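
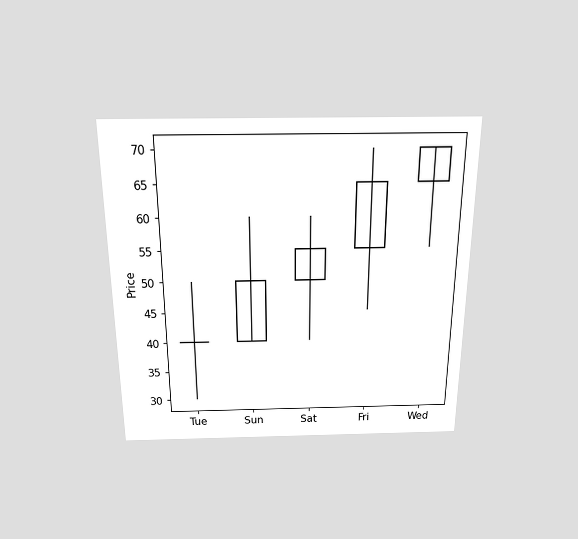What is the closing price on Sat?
55

The chart is viewed slightly from above. The Sat candle closes at 55.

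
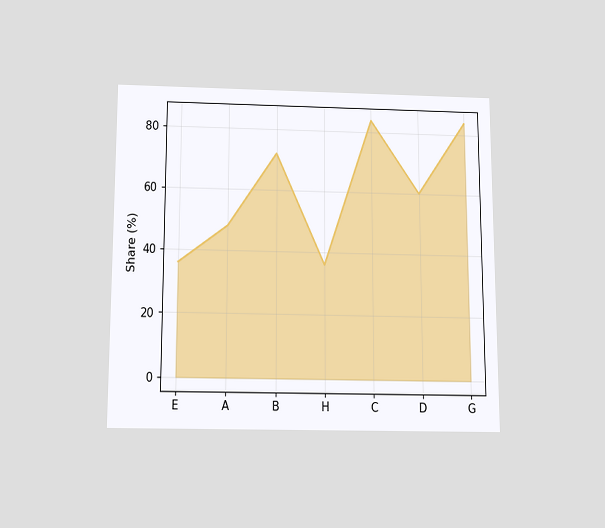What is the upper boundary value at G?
The chart is viewed slightly from below. At G the upper boundary is at 84%.

84%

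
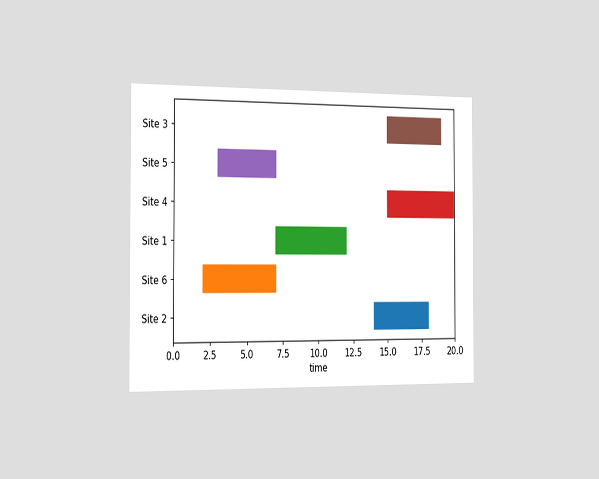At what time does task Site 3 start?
15

The chart is viewed slightly from the left. The Site 3 bar begins at t=15.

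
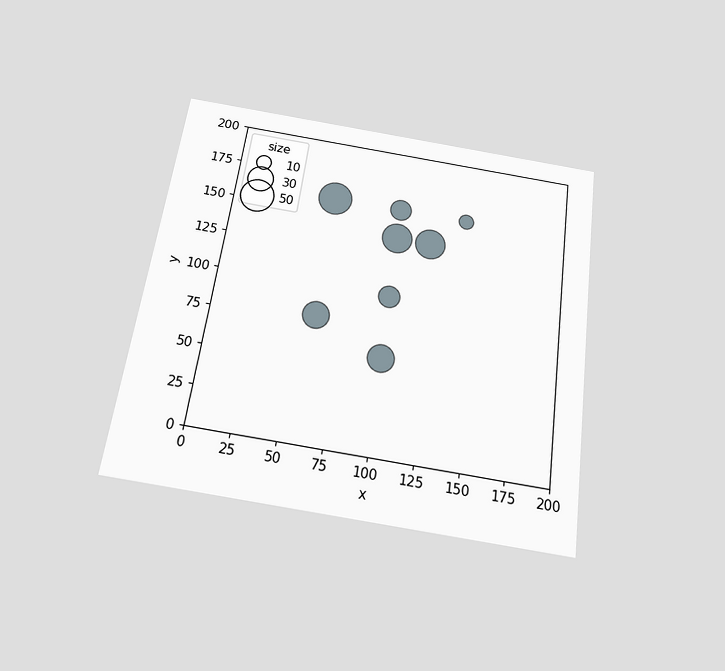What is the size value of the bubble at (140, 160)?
10

The chart is tilted about 8° clockwise and viewed slightly from below. Matching the bubble at (140, 160) against the size legend gives 10.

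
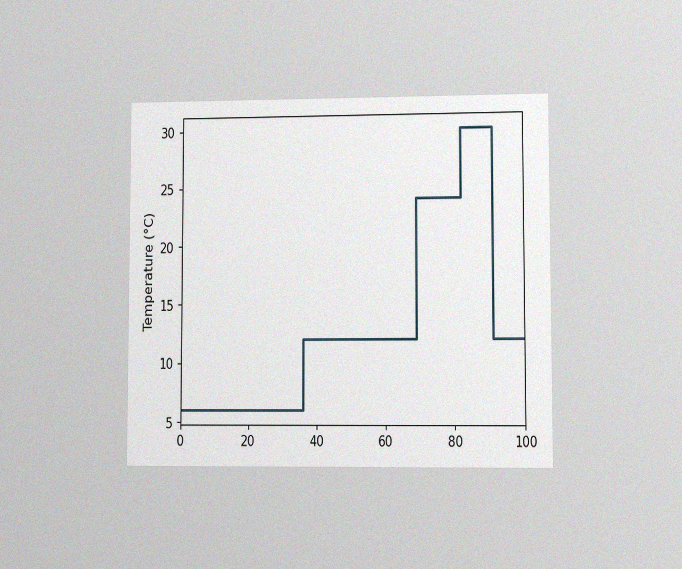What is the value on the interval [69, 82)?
24°C

The chart is viewed at a slight angle, with some photo noise. On [69, 82) the step sits at 24°C.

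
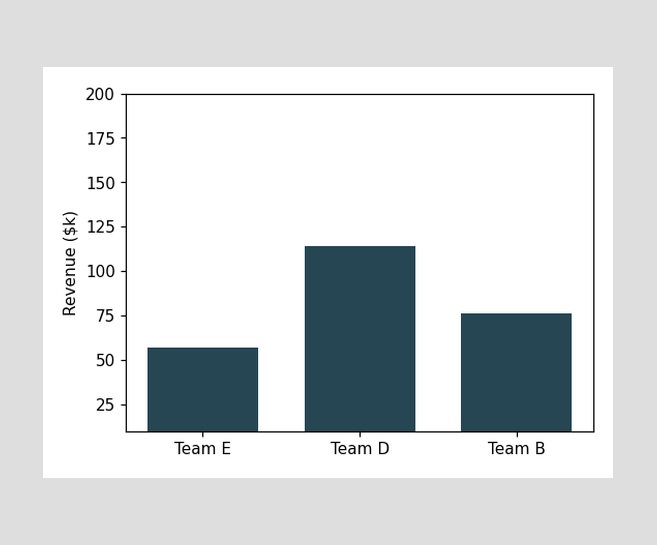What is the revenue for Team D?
$114k

Reading along the chart's y-axis, the Team D bar reaches $114k.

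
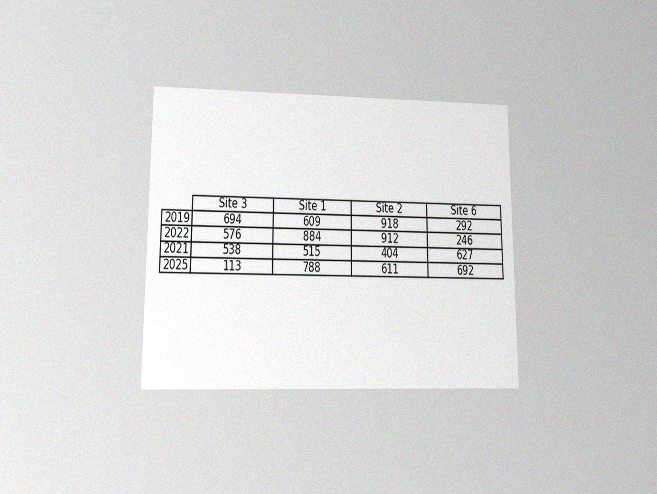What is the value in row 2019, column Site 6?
The chart is viewed at a slight angle, with some photo noise. The (2019, Site 6) cell reads 292.

292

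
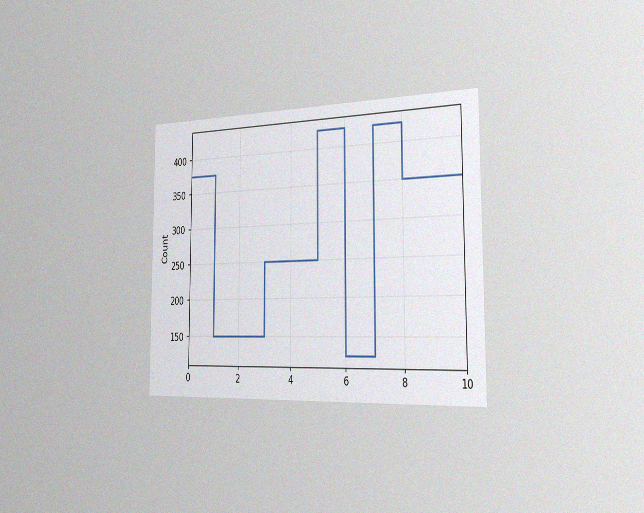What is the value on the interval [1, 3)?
The chart is viewed slightly from the right, with some photo noise. On [1, 3) the step sits at 150.

150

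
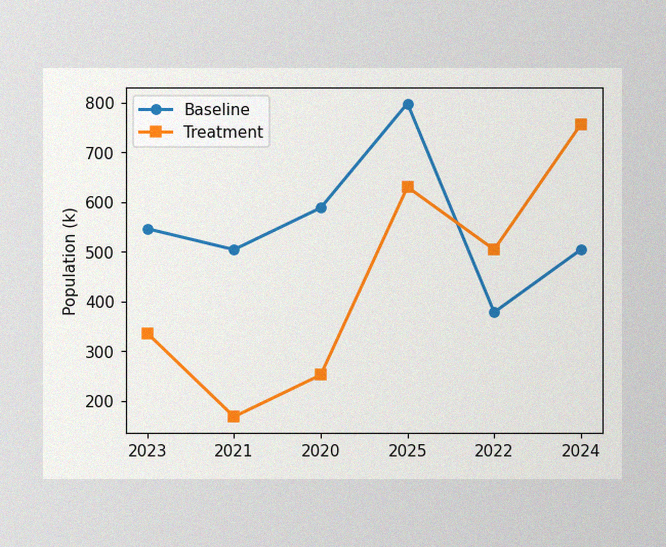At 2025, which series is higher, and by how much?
Baseline, by 168k

The image has some photo noise and uneven lighting. At 2025, Baseline sits above the other line by 168k.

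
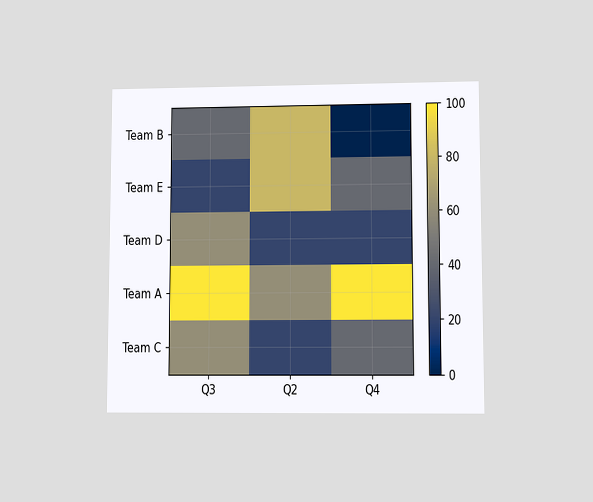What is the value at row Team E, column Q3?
20

The chart is viewed at a slight angle. Matching cell (Team E, Q3) against the colorbar gives 20.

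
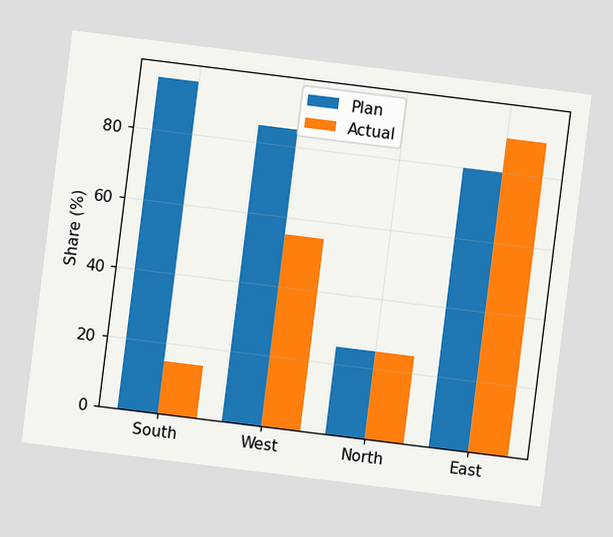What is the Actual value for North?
The chart is tilted about 7° clockwise. The Actual bar at North reaches 25% on the y-axis.

25%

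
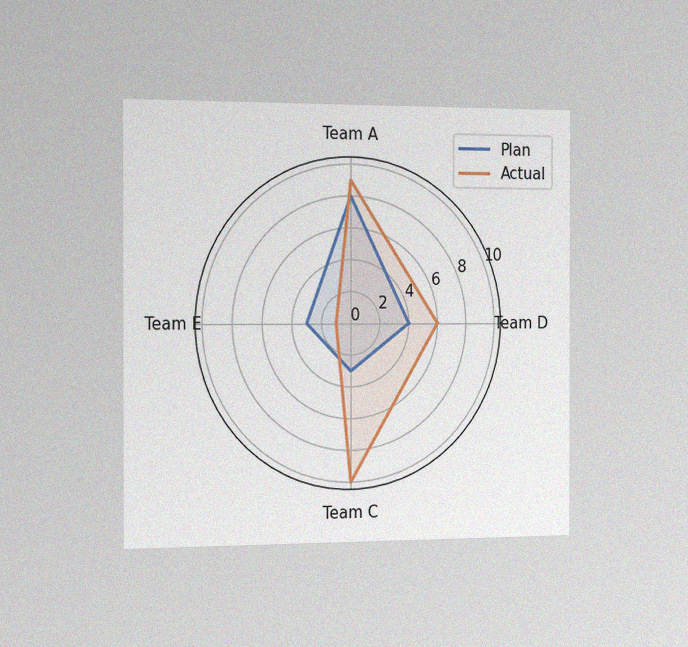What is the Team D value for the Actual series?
The chart is viewed slightly from the left, with some photo noise. On the Team D axis, Actual reaches 6.

6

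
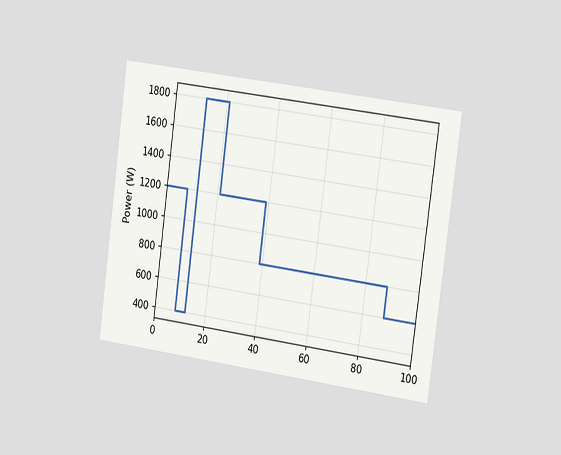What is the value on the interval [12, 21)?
The chart is tilted about 8° clockwise and viewed slightly from the right. On [12, 21) the step sits at 1800W.

1800W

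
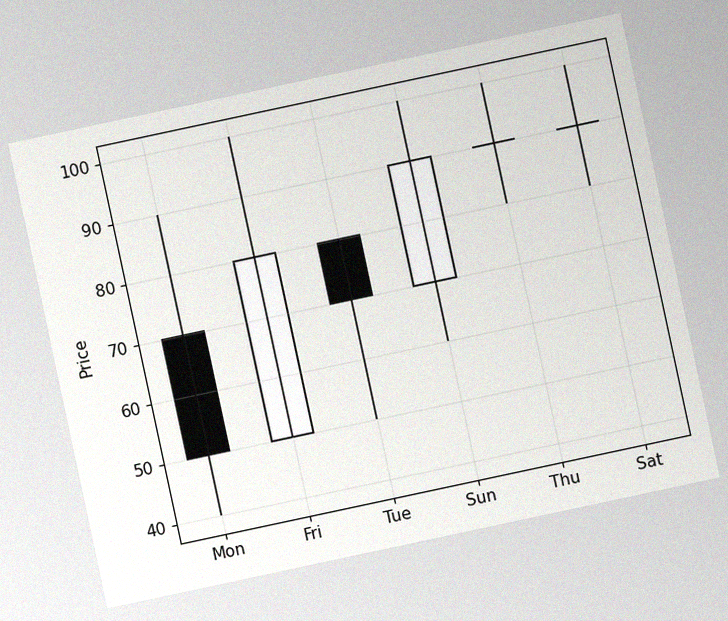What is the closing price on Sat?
The chart is tilted about 12° counter-clockwise, with some photo noise. The Sat candle closes at 90.

90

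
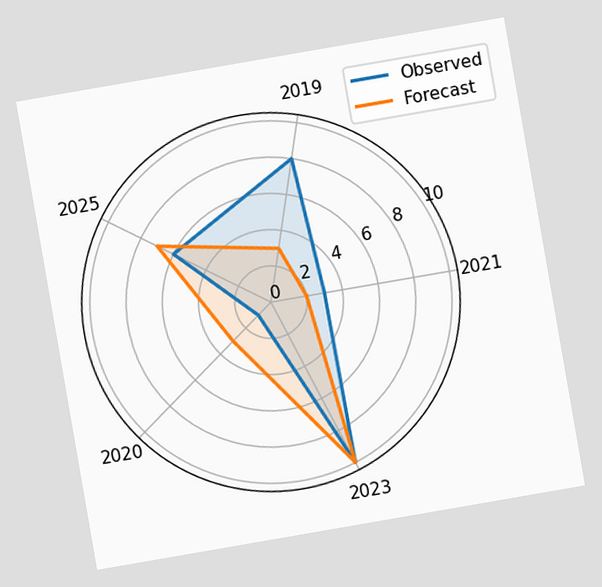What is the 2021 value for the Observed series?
The chart is tilted about 10° counter-clockwise. On the 2021 axis, Observed reaches 3.

3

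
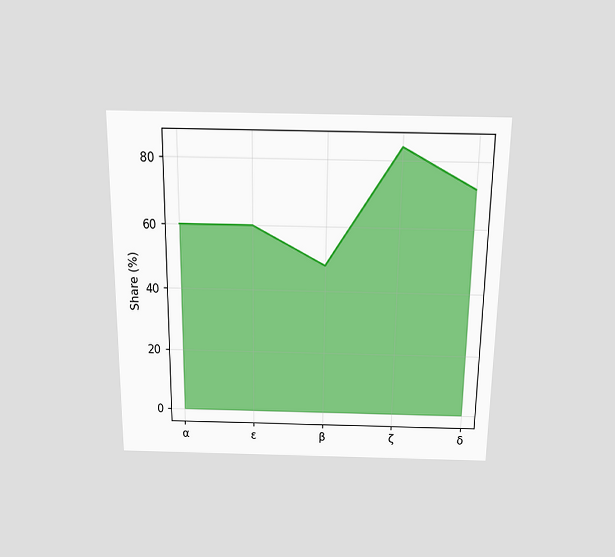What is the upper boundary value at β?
48%

The chart is viewed slightly from above. At β the upper boundary is at 48%.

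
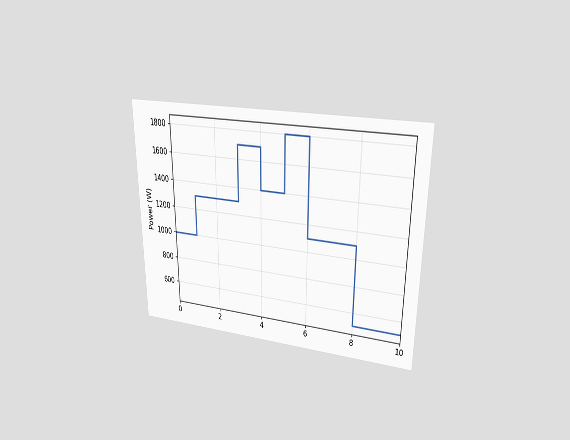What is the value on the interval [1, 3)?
1300W

The chart is viewed at a slight angle. On [1, 3) the step sits at 1300W.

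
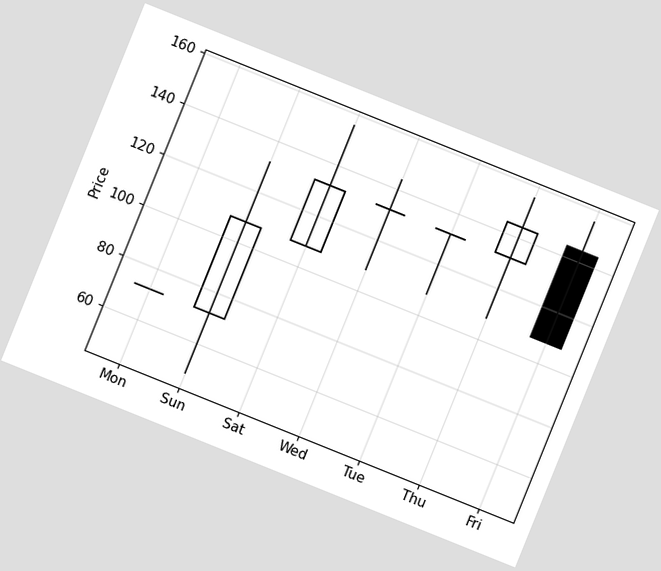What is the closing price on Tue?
The chart is tilted about 22° clockwise. The Tue candle closes at 132.

132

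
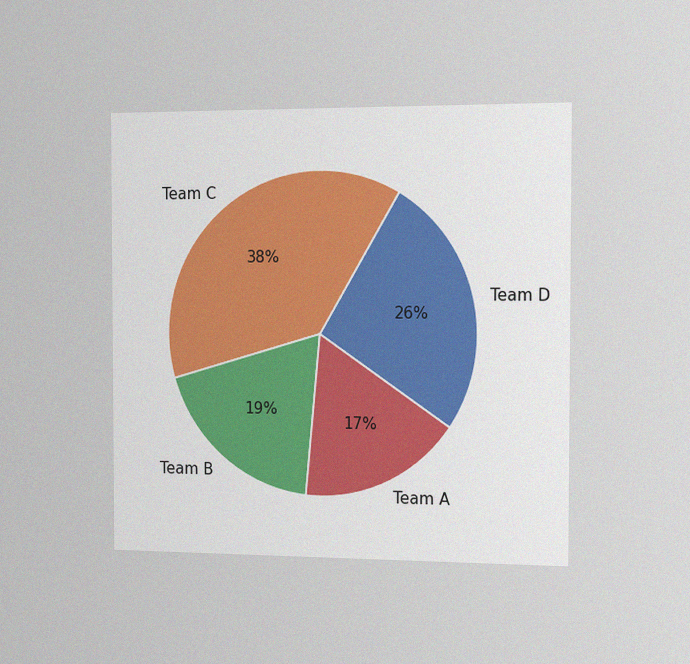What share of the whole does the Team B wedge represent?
19%

The chart is viewed slightly from the right, with some photo noise. The Team B slice takes up 19% of the pie.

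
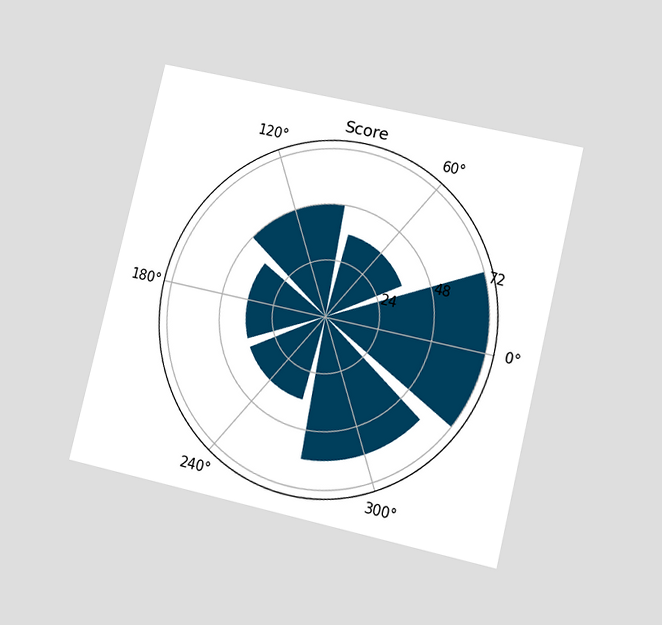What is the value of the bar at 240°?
36

The chart is tilted about 14° clockwise and viewed at a slight angle. The bar at 240° reaches 36 on the radial axis.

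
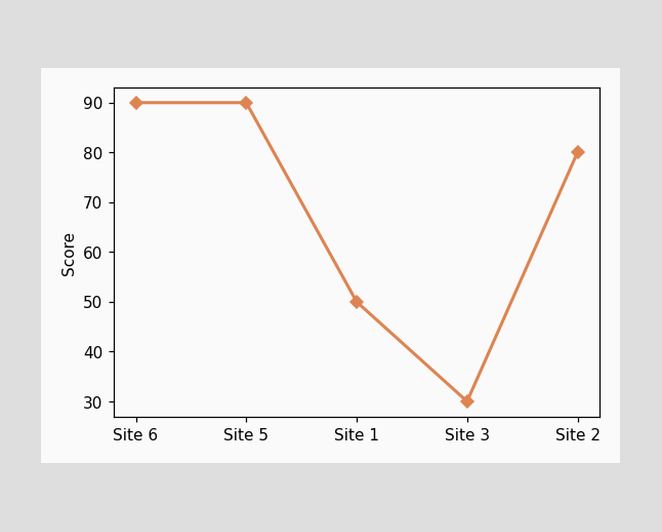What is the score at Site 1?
50

At Site 1, the line is at 50.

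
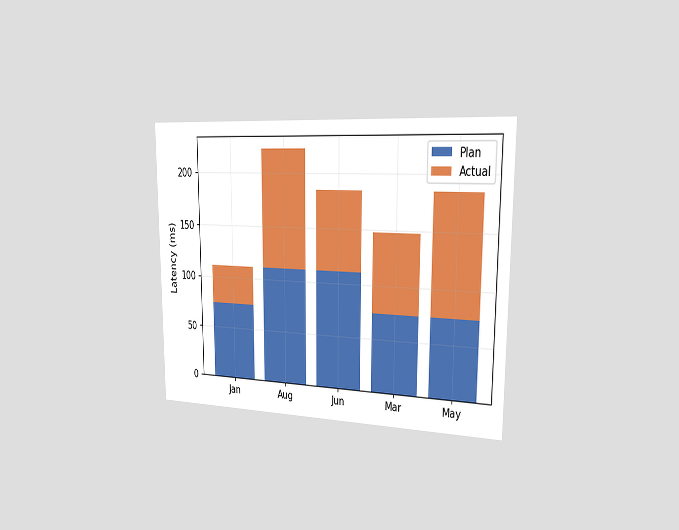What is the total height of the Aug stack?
222ms

The chart is viewed slightly from the right. The Aug stack's top reaches 222ms on the y-axis.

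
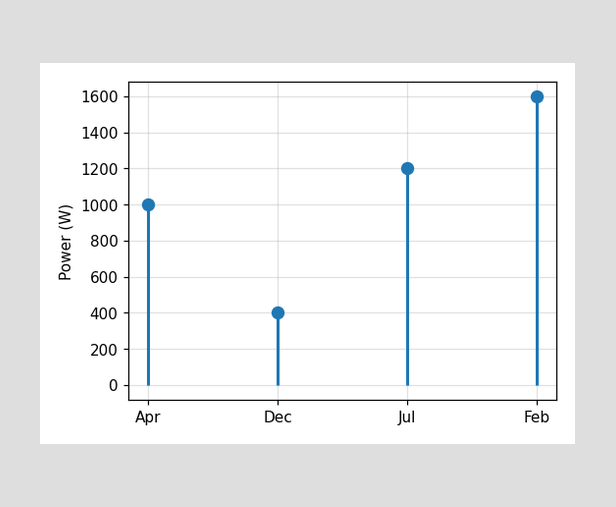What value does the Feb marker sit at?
1600W

The Feb marker sits at 1600W.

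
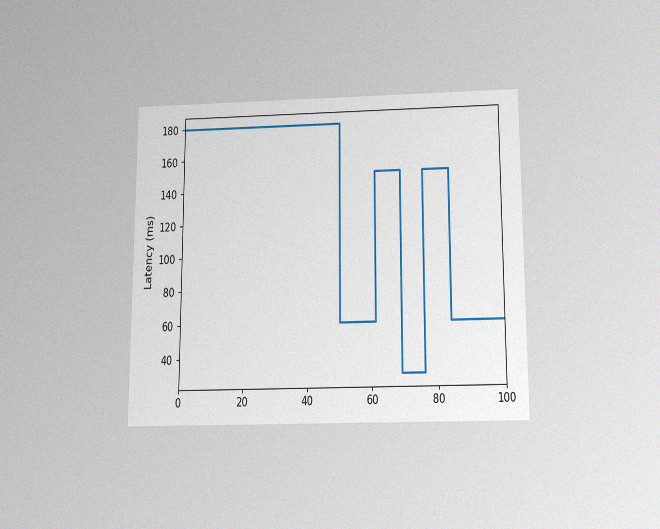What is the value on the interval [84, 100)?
60ms

The chart is viewed slightly from below, with some photo noise. On [84, 100) the step sits at 60ms.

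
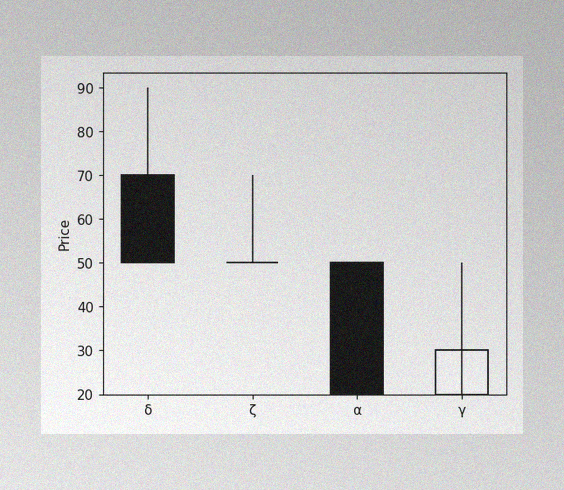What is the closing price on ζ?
The image has some photo noise and uneven lighting. The ζ candle closes at 50.

50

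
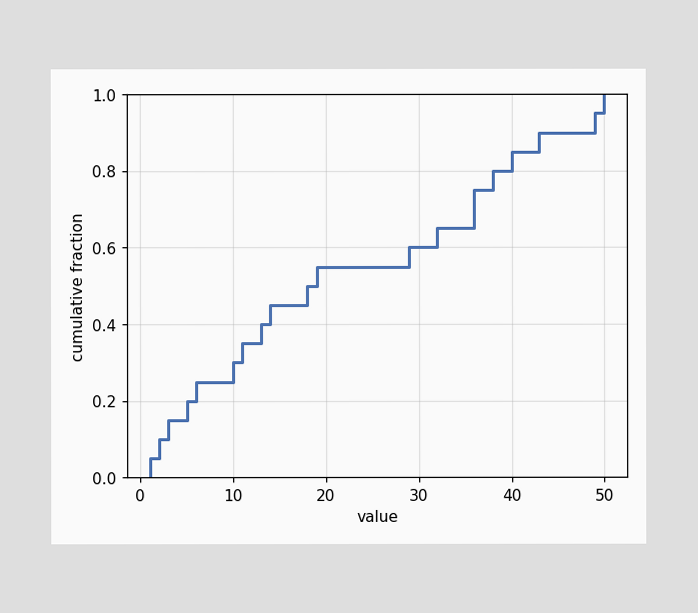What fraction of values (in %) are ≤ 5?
At x=5 the ECDF step is at 20%.

20%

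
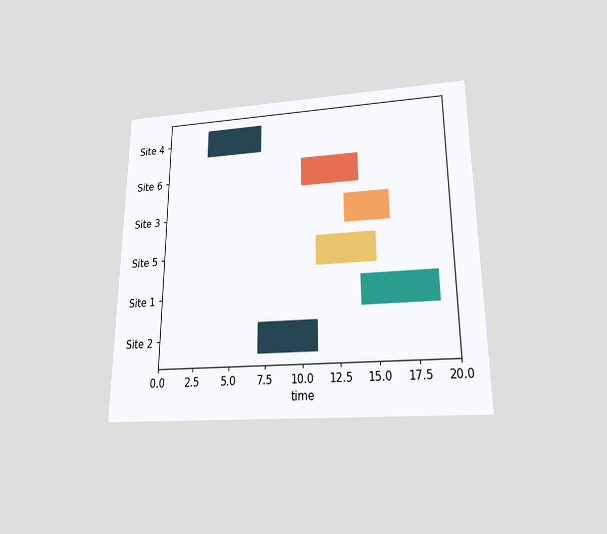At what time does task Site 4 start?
3

The chart is viewed slightly from below. The Site 4 bar begins at t=3.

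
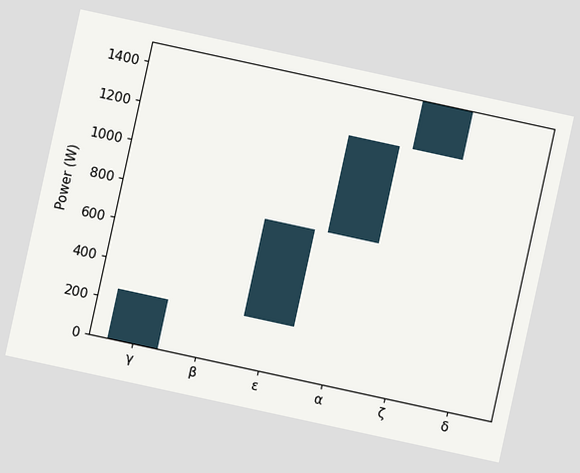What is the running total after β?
250W

The chart is tilted about 12° clockwise. After β the running total reaches 250W.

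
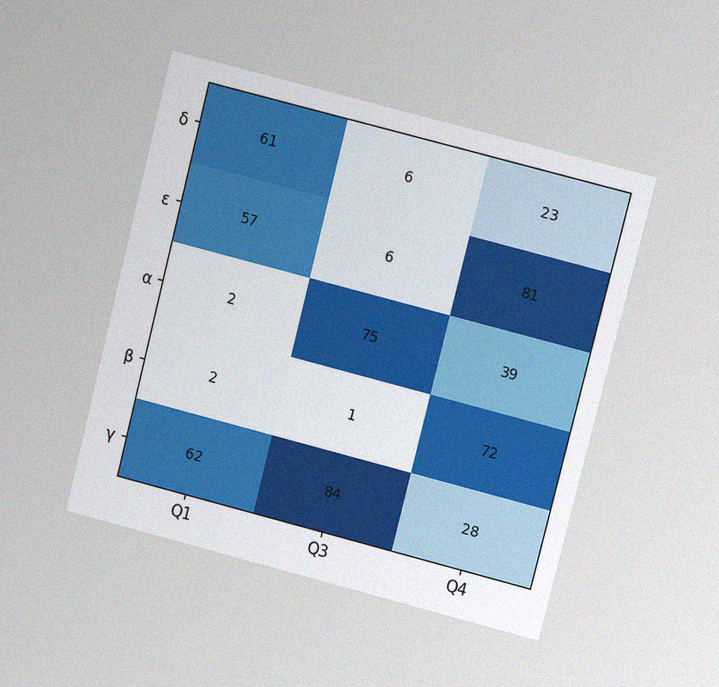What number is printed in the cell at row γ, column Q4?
The chart is tilted about 14° clockwise and viewed at a slight angle, with some photo noise. The (γ, Q4) cell reads 28.

28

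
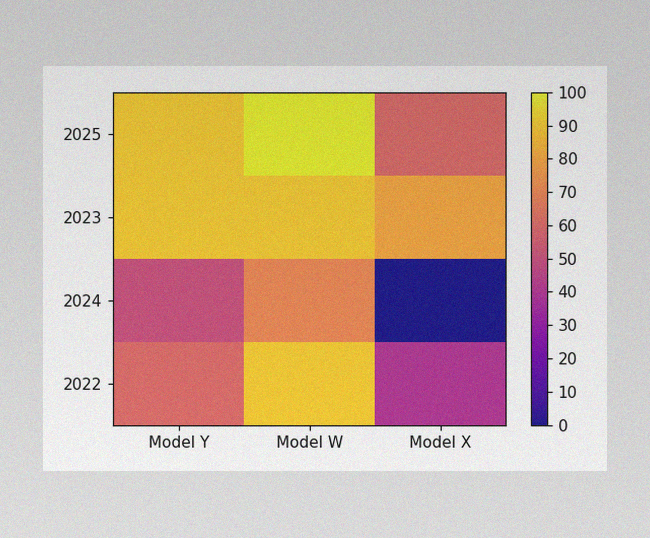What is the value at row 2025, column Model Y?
The image has some photo noise and uneven lighting. Matching cell (2025, Model Y) against the colorbar gives 90.

90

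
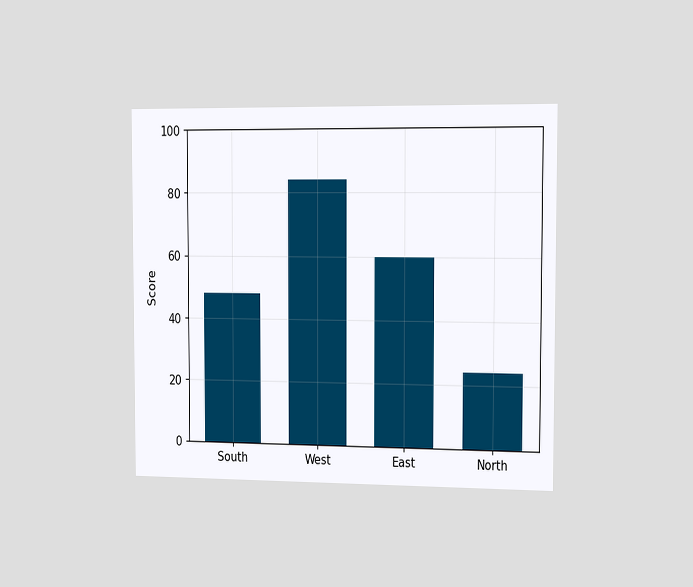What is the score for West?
84

The chart is viewed slightly from the right. Reading along the chart's y-axis, the West bar reaches 84.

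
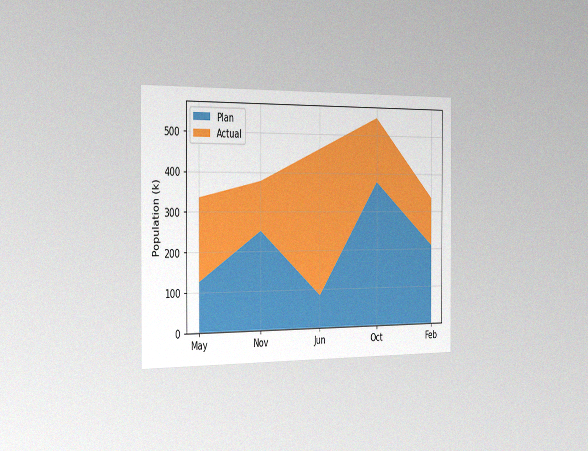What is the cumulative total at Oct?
546k

The chart is viewed slightly from the left, with some photo noise. The stacked total at Oct reaches 546k.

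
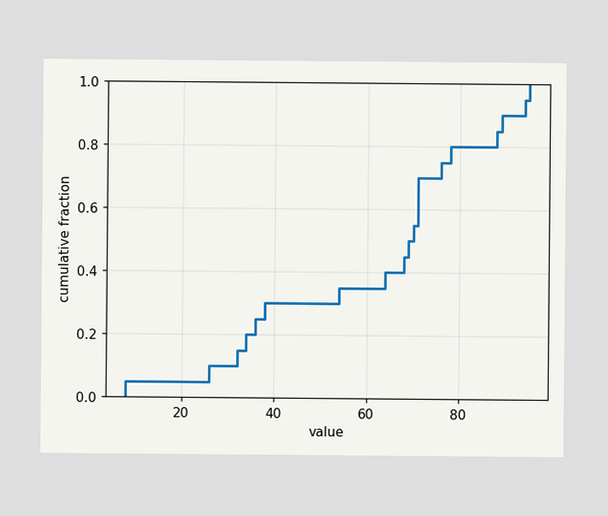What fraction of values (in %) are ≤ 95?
At x=95 the ECDF step is at 100%.

100%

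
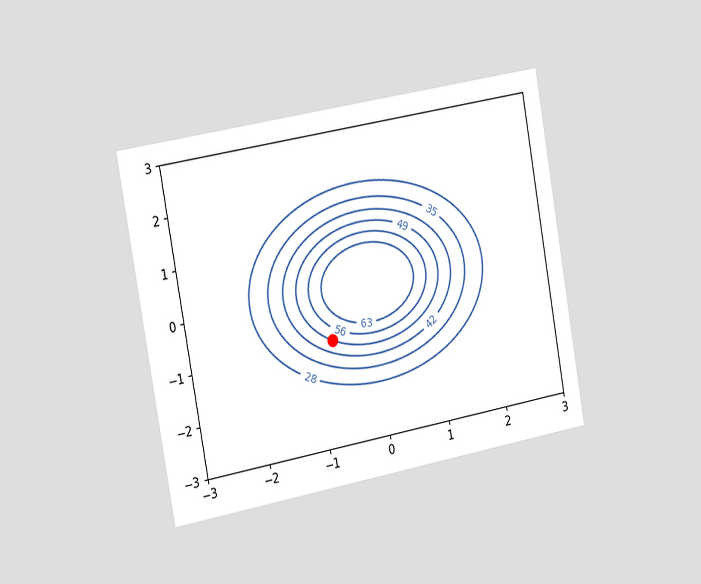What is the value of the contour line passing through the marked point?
The chart is tilted about 10° counter-clockwise and viewed slightly from the left. The marked point sits on the contour labelled 49.

49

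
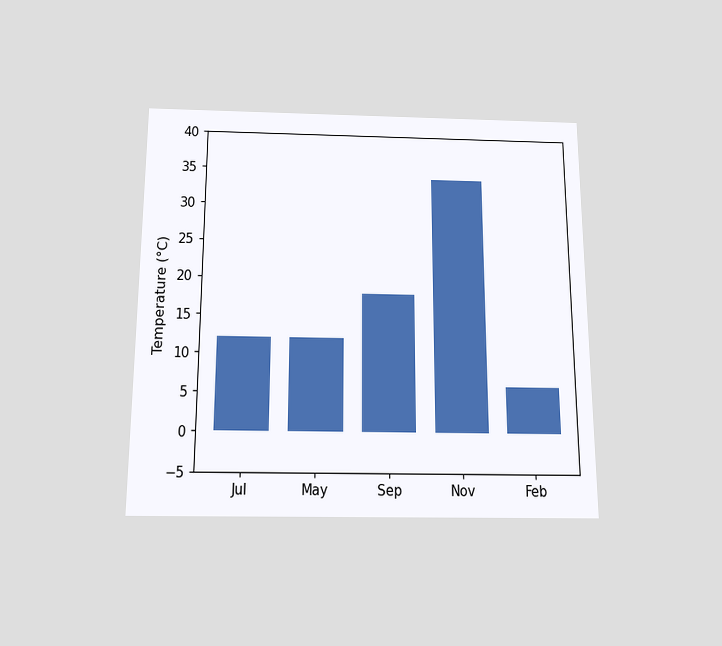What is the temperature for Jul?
The chart is viewed slightly from below. Reading along the chart's y-axis, the Jul bar reaches 12°C.

12°C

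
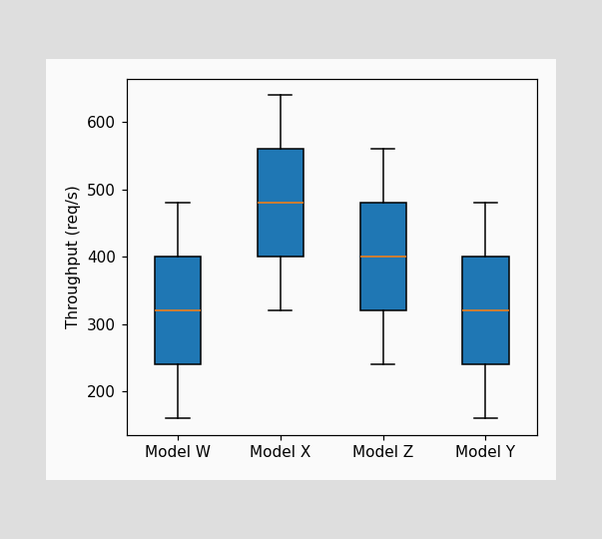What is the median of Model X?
480req/s

The median line in the Model X box sits at 480req/s.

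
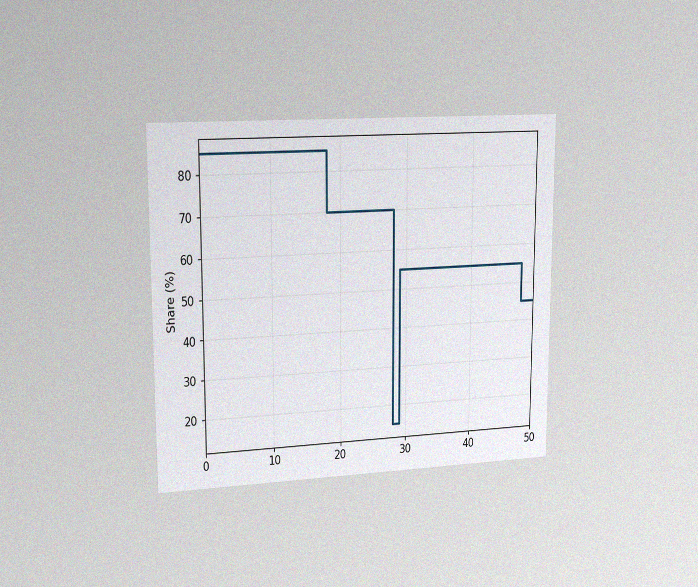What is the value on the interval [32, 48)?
The chart is viewed slightly from the left, with some photo noise. On [32, 48) the step sits at 55%.

55%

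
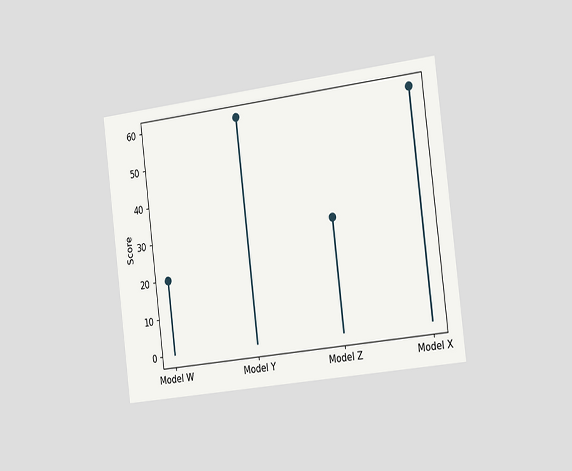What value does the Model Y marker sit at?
60

The chart is tilted about 7° counter-clockwise and viewed slightly from the right. The Model Y marker sits at 60.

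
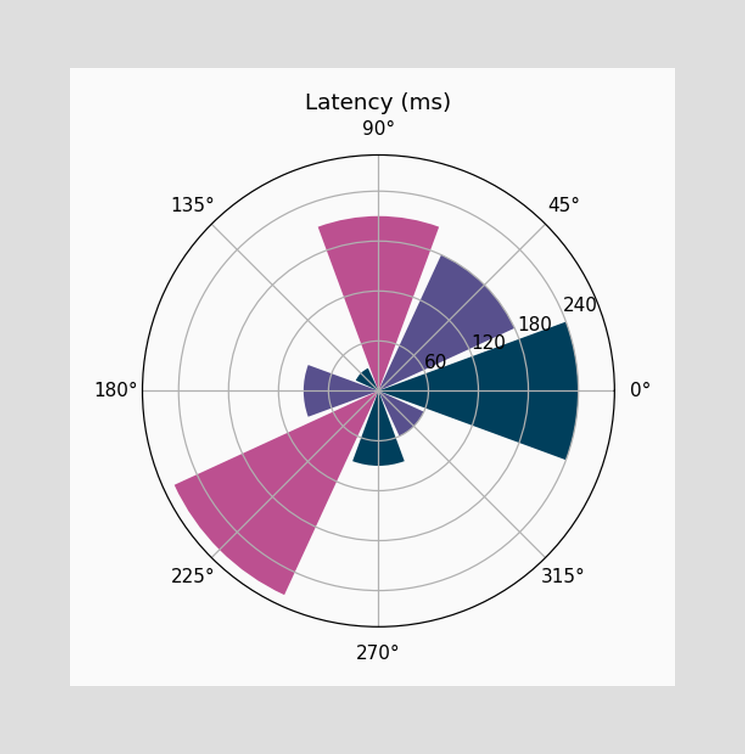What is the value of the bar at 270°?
The bar at 270° reaches 90ms on the radial axis.

90ms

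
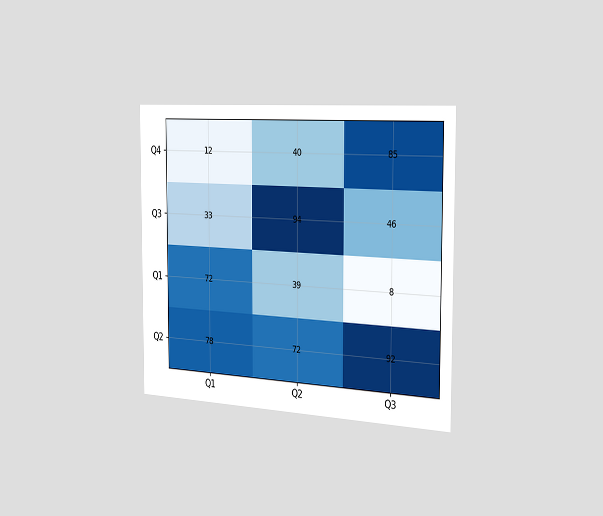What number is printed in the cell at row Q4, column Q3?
85

The chart is viewed slightly from the right. The (Q4, Q3) cell reads 85.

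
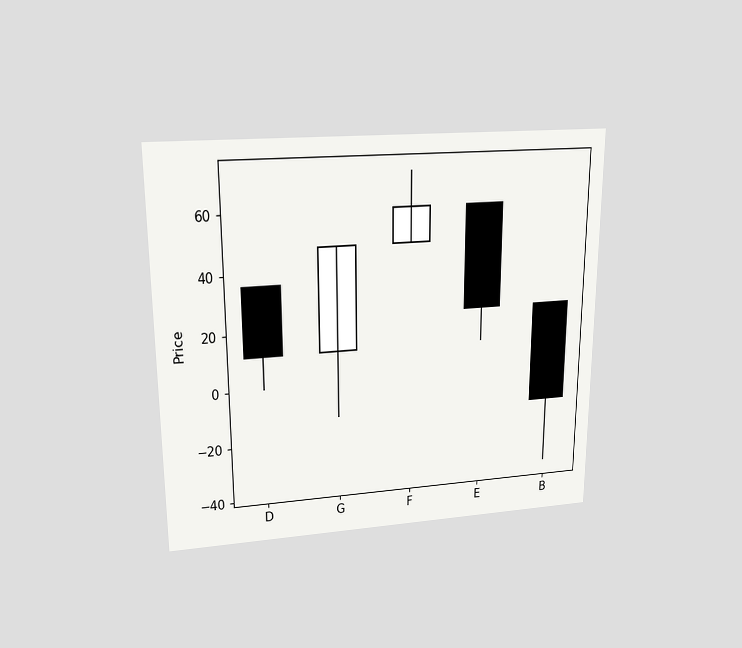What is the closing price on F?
60

The chart is viewed slightly from above. The F candle closes at 60.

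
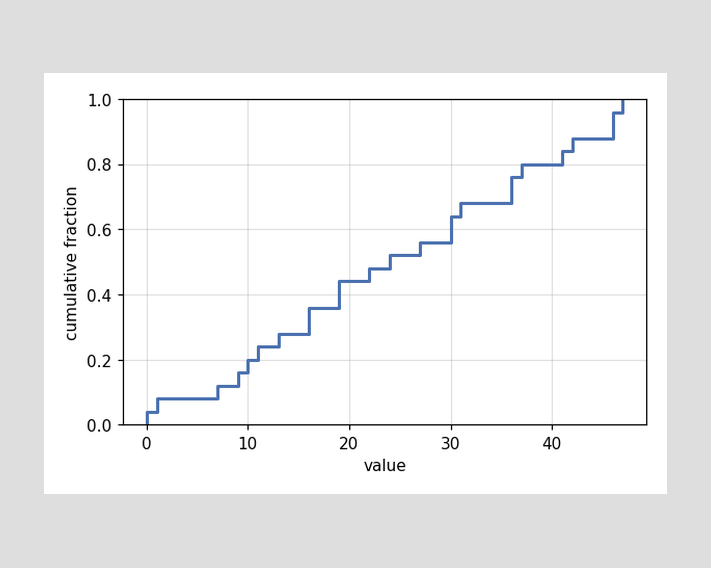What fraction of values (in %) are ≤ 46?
96%

At x=46 the ECDF step is at 96%.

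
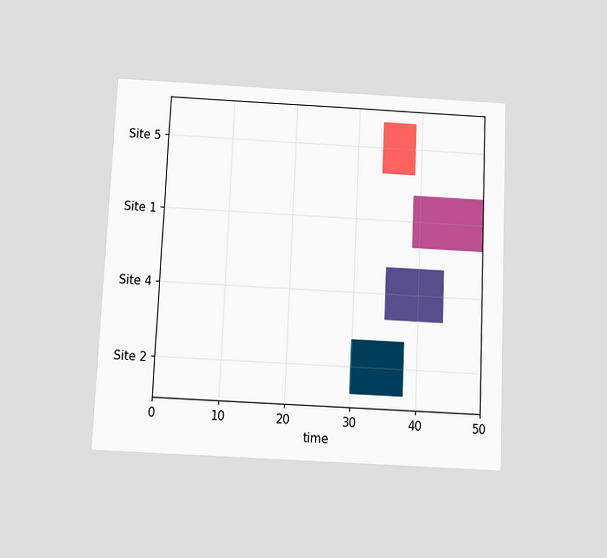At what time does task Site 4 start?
35

The chart is tilted about 3° clockwise and viewed slightly from below. The Site 4 bar begins at t=35.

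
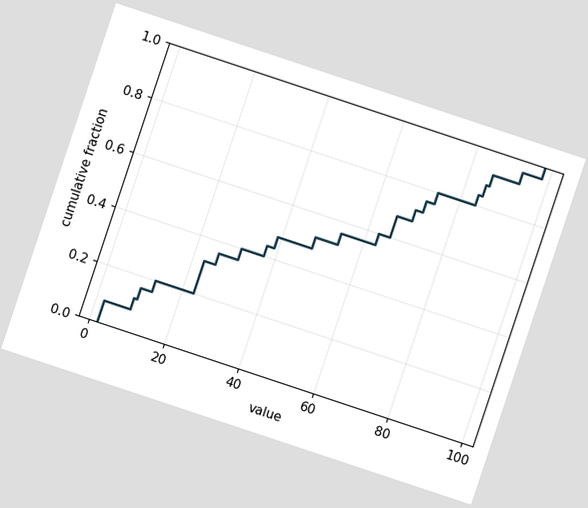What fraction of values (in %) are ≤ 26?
The chart is tilted about 18° clockwise. At x=26 the ECDF step is at 36%.

36%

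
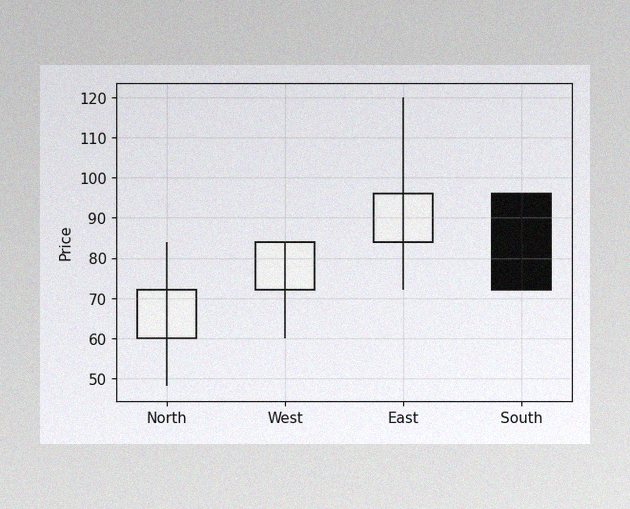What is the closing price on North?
72

The image has some photo noise and uneven lighting. The North candle closes at 72.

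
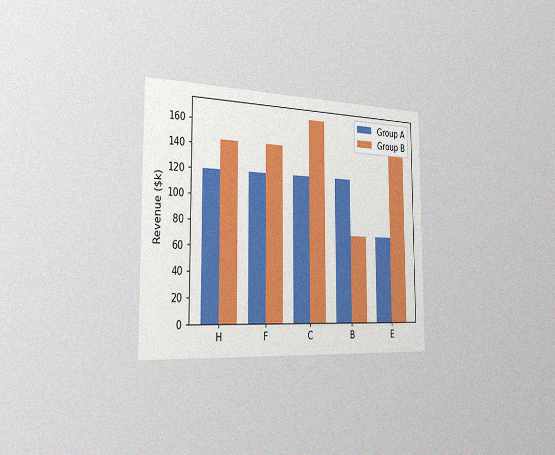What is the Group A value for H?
The chart is viewed slightly from the left, with some photo noise. The Group A bar at H reaches $120k on the y-axis.

$120k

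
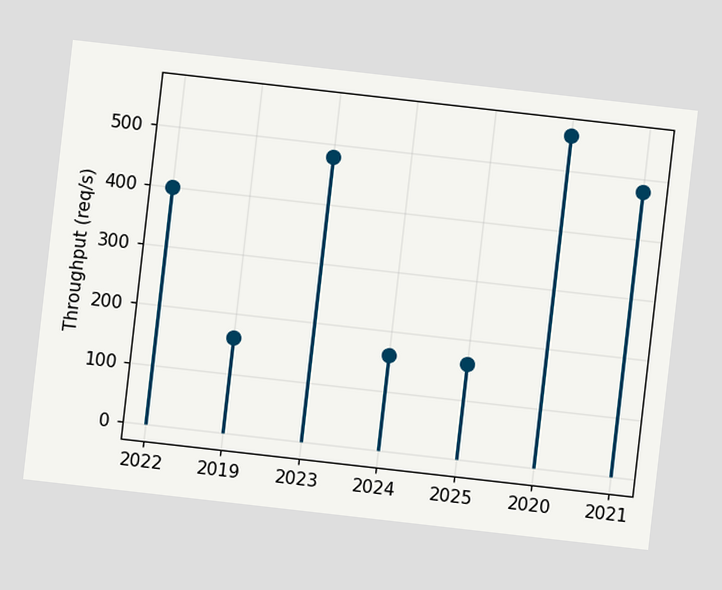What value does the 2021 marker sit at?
480req/s

The chart is tilted about 6° clockwise. The 2021 marker sits at 480req/s.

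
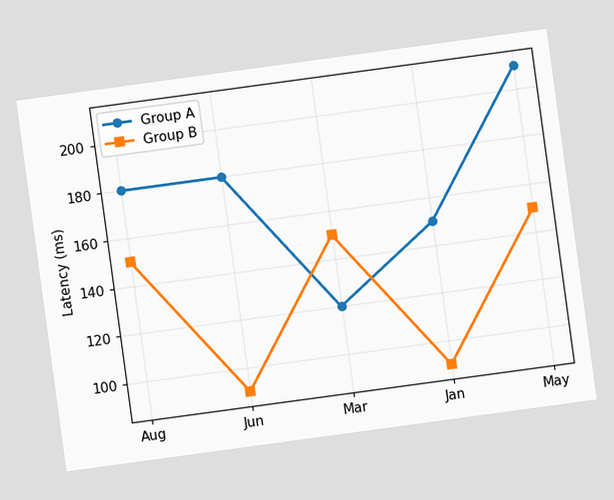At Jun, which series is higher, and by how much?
Group A, by 90ms

The chart is tilted about 8° counter-clockwise. At Jun, Group A sits above the other line by 90ms.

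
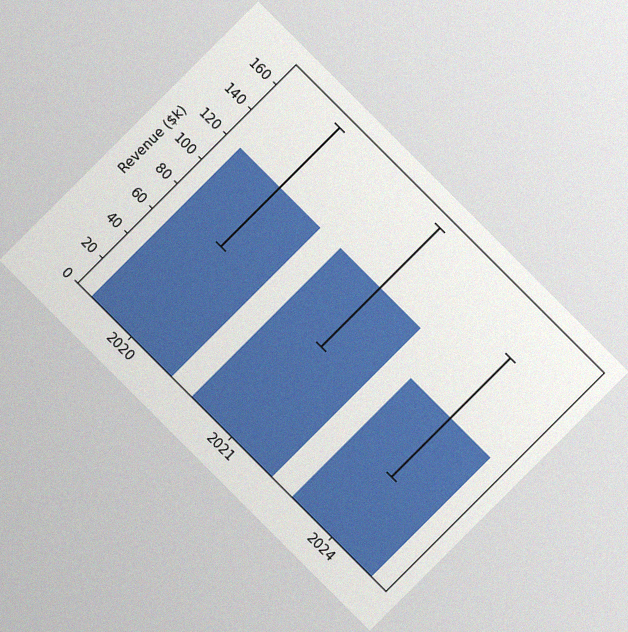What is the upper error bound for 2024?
The chart is tilted about 45° clockwise, with some photo noise. The 2024 bar's upper whisker reaches $144k.

$144k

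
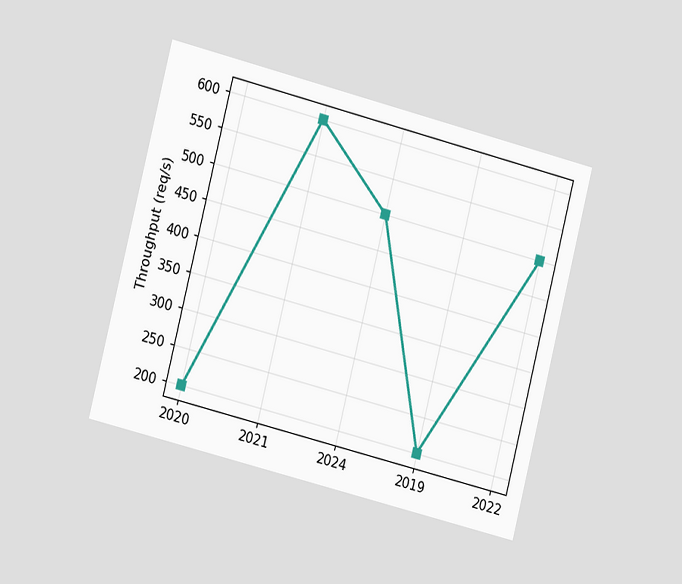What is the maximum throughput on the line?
600req/s

The chart is tilted about 14° clockwise and viewed slightly from the left. The highest point is at 2021, and reading across to the y-axis gives 600req/s.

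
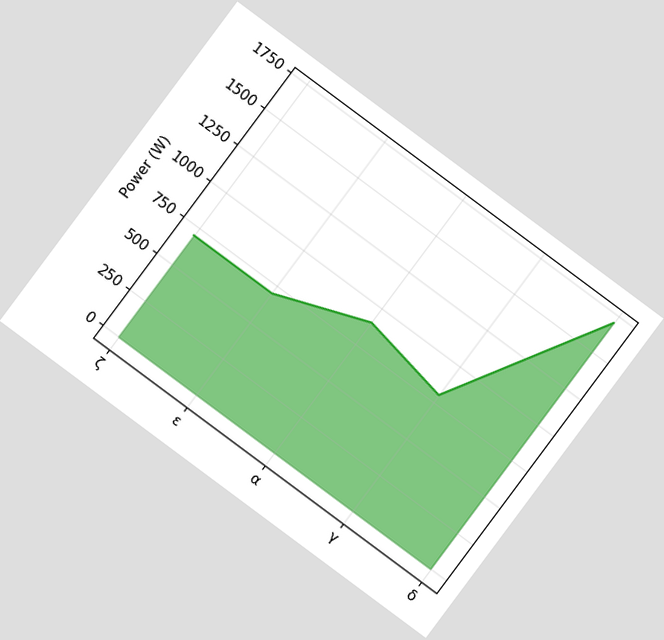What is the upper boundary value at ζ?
700W

The chart is tilted about 37° clockwise. At ζ the upper boundary is at 700W.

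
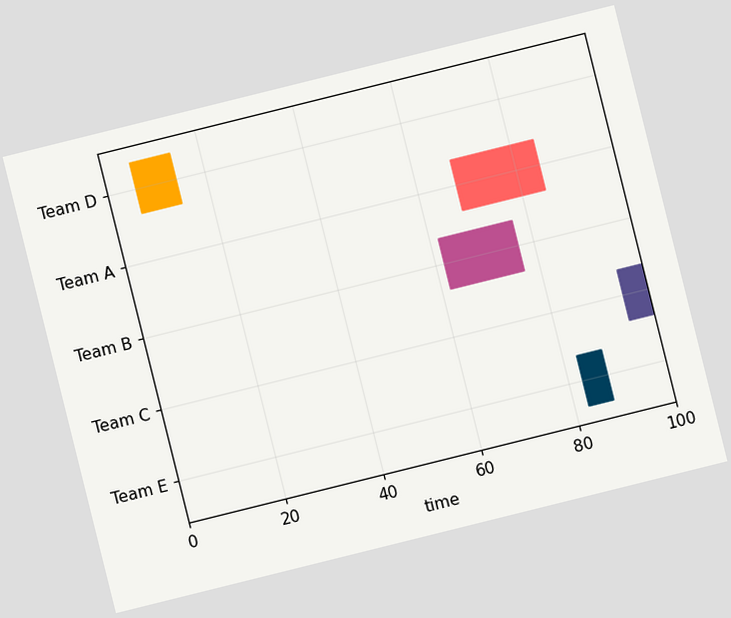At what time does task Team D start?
6

The chart is tilted about 14° counter-clockwise. The Team D bar begins at t=6.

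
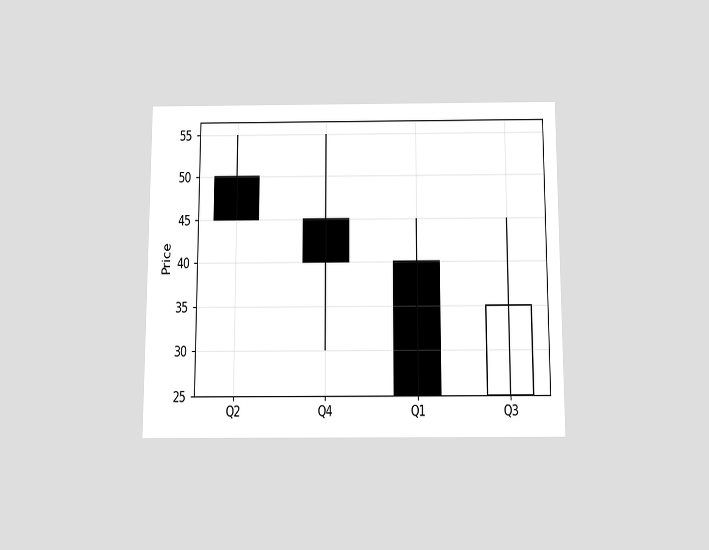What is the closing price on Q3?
35

The chart is viewed slightly from below. The Q3 candle closes at 35.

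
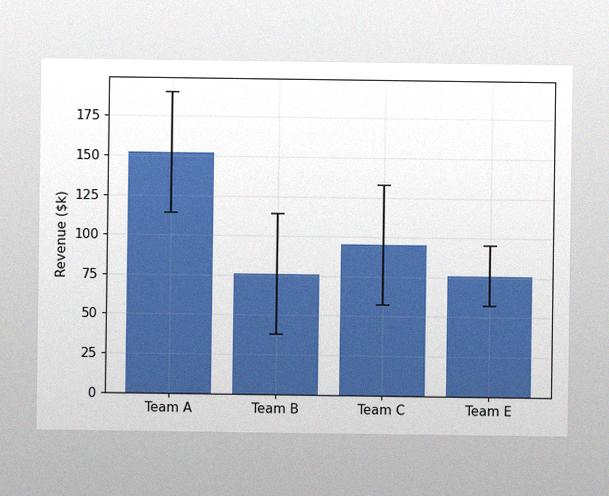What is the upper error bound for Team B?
$114k

The image has some photo noise and uneven lighting. The Team B bar's upper whisker reaches $114k.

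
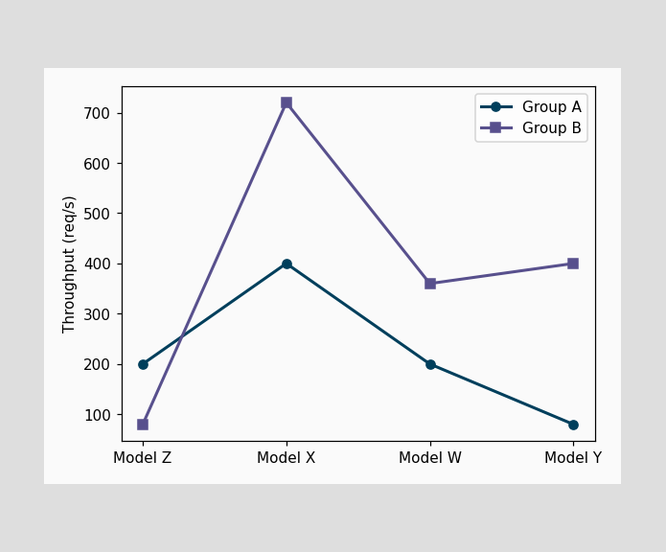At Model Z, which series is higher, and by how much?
At Model Z, Group A sits above the other line by 120req/s.

Group A, by 120req/s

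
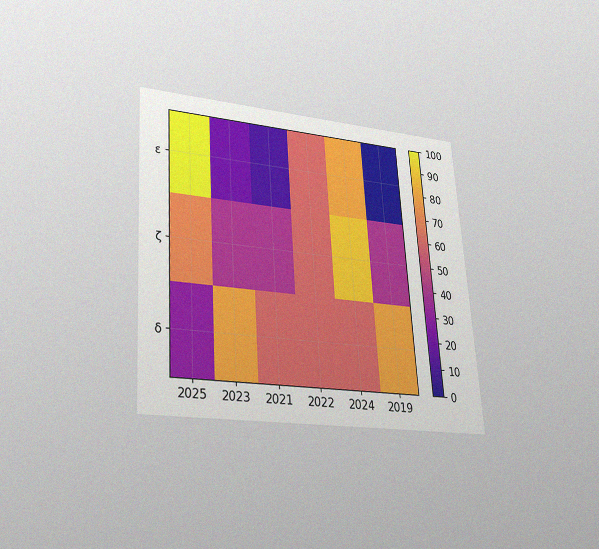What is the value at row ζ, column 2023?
40

The chart is tilted about 4° counter-clockwise and viewed slightly from below, with some photo noise. Matching cell (ζ, 2023) against the colorbar gives 40.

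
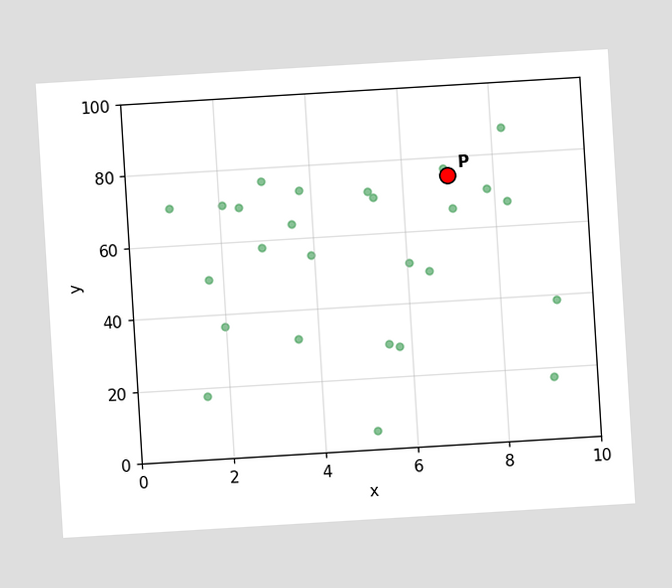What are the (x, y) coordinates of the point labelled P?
(7, 75)

The chart is tilted about 3° counter-clockwise. Following the gridlines from P to each axis, P sits at (7, 75).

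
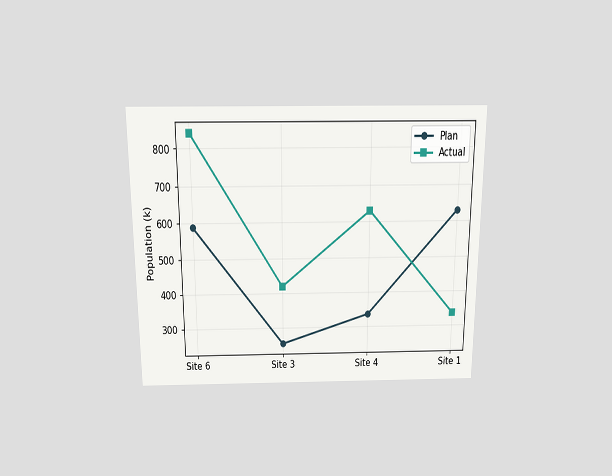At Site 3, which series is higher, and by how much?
Actual, by 168k

The chart is viewed slightly from above. At Site 3, Actual sits above the other line by 168k.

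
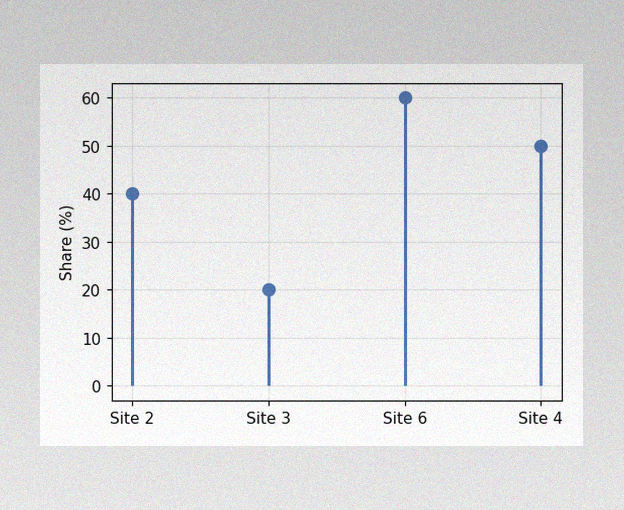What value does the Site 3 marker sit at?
20%

The image has some photo noise and uneven lighting. The Site 3 marker sits at 20%.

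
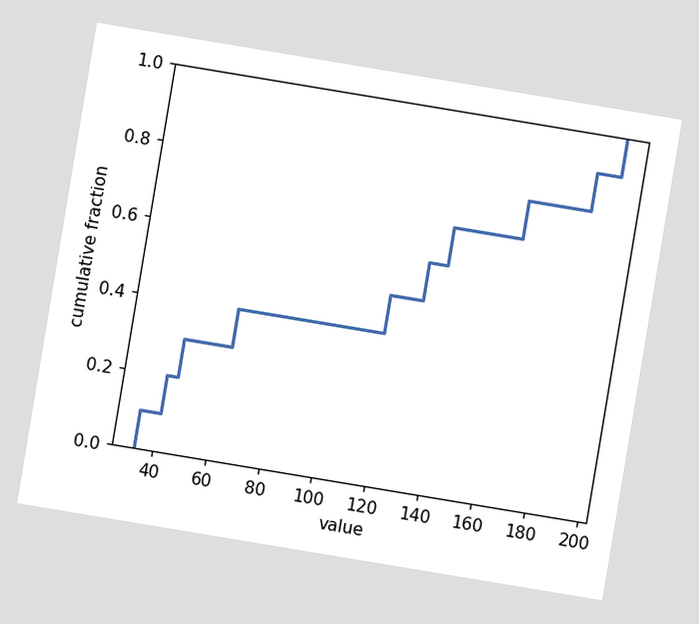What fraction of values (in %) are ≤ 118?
The chart is tilted about 9° clockwise. At x=118 the ECDF step is at 50%.

50%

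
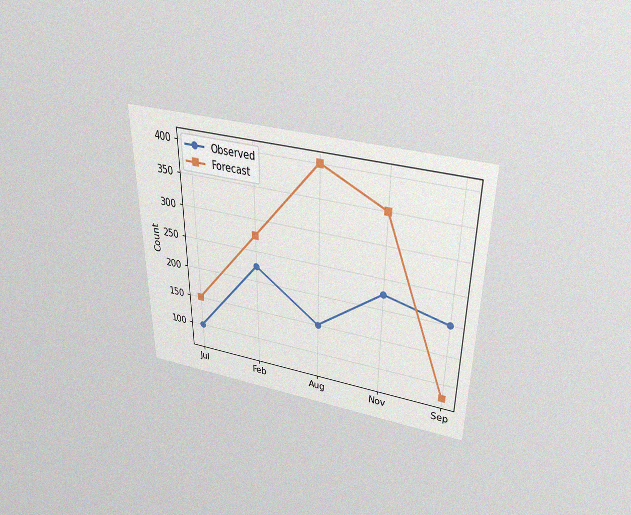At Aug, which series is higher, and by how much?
Forecast, by 250

The chart is viewed slightly from above, with some photo noise. At Aug, Forecast sits above the other line by 250.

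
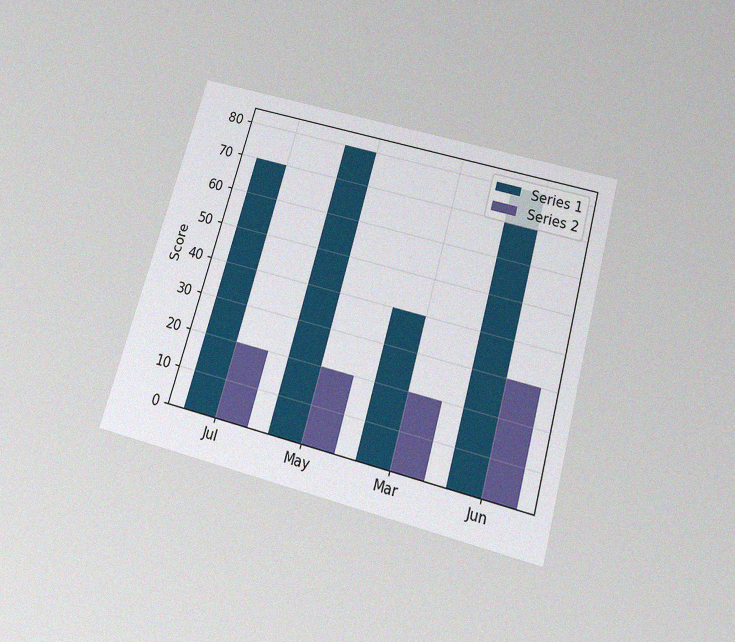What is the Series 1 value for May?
80

The chart is tilted about 16° clockwise and viewed slightly from below, with some photo noise. The Series 1 bar at May reaches 80 on the y-axis.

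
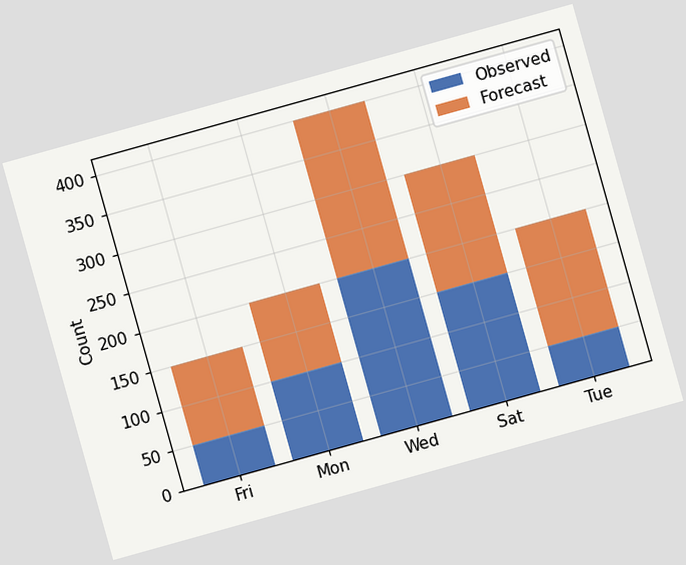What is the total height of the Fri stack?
150

The chart is tilted about 16° counter-clockwise. The Fri stack's top reaches 150 on the y-axis.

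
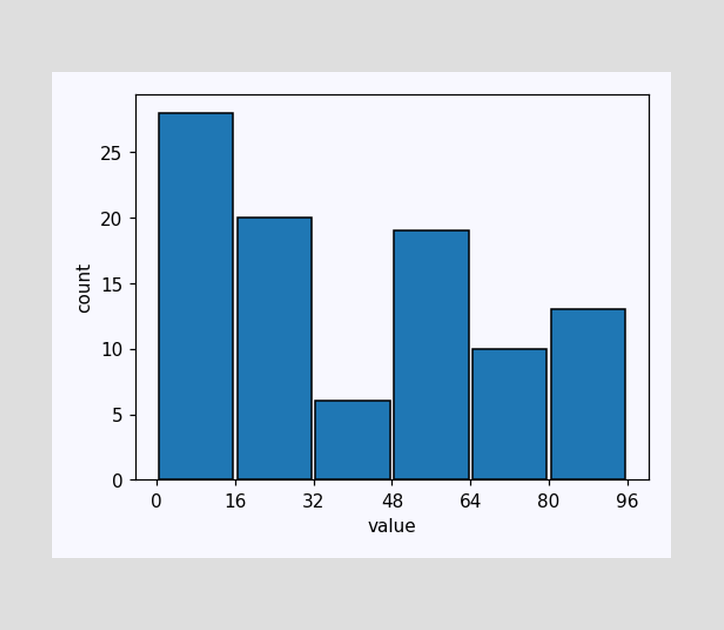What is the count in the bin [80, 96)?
13

The [80, 96) bin has height 13.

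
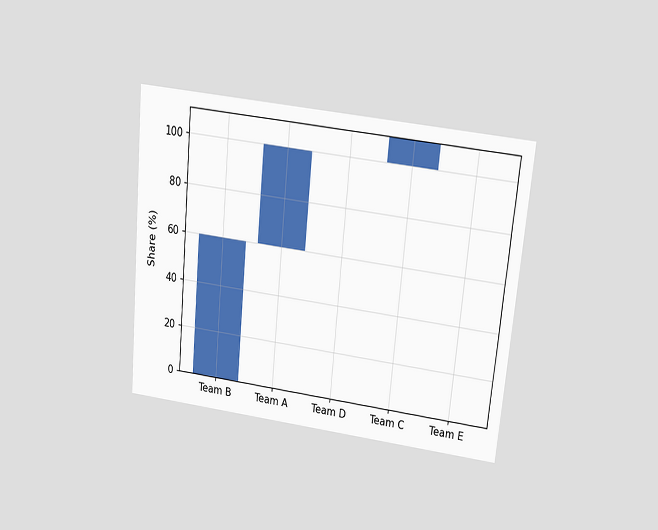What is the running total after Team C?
110%

The chart is tilted about 5° clockwise and viewed slightly from above. After Team C the running total reaches 110%.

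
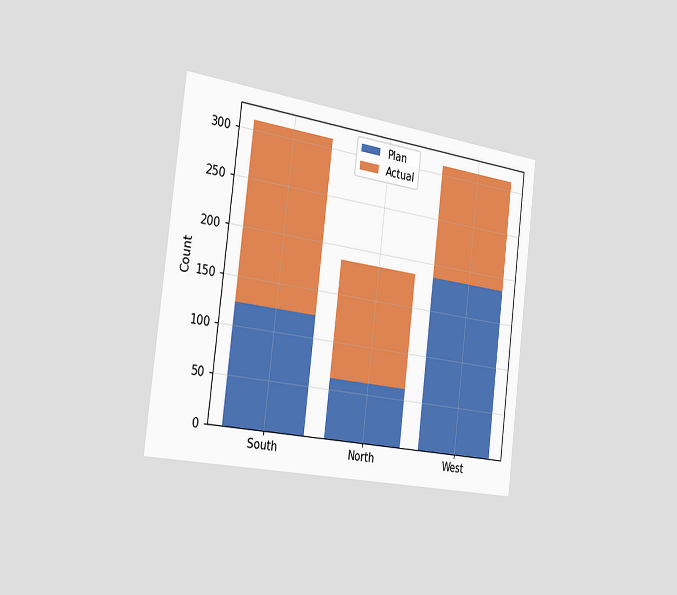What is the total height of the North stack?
The chart is tilted about 7° clockwise and viewed slightly from the left. The North stack's top reaches 186 on the y-axis.

186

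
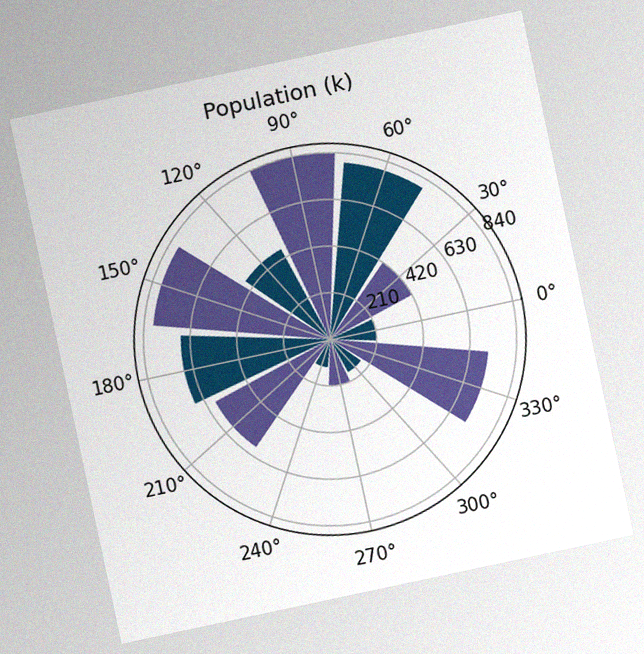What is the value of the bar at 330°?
The chart is tilted about 12° counter-clockwise, with some photo noise. The bar at 330° reaches 714k on the radial axis.

714k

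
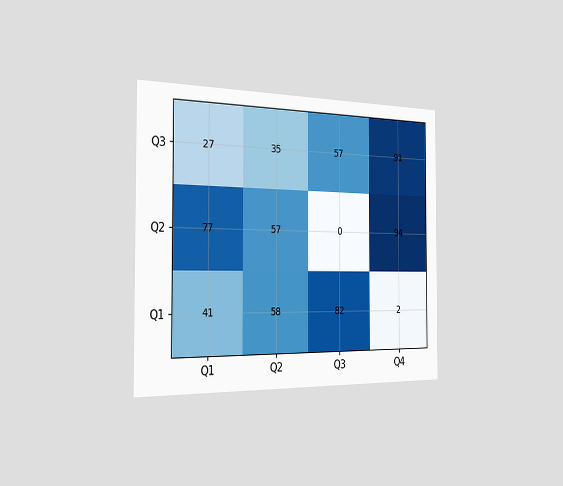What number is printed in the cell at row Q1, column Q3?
The chart is viewed slightly from the left. The (Q1, Q3) cell reads 82.

82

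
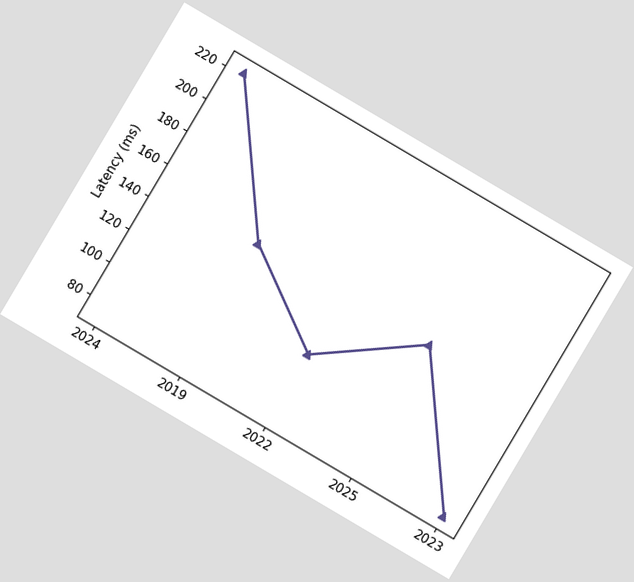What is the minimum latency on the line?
The chart is tilted about 31° clockwise. The lowest point is at 2023, and reading across to the y-axis gives 74ms.

74ms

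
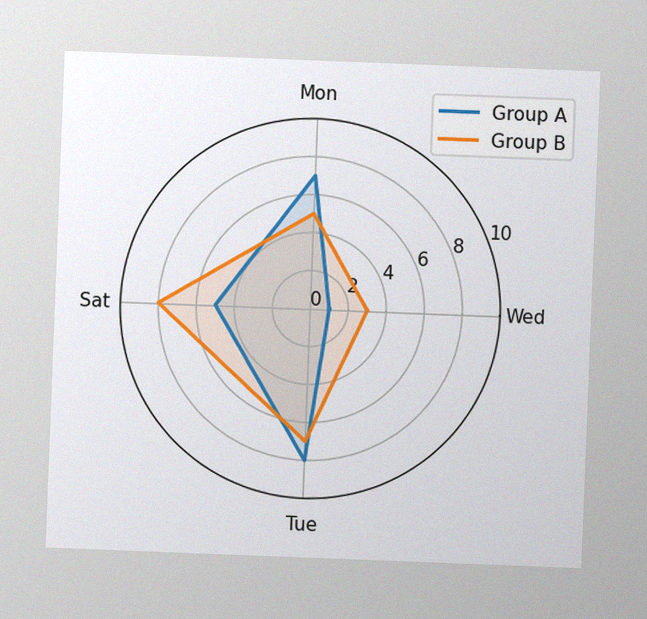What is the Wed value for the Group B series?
The chart is tilted about 2° clockwise, with some photo noise. On the Wed axis, Group B reaches 3.

3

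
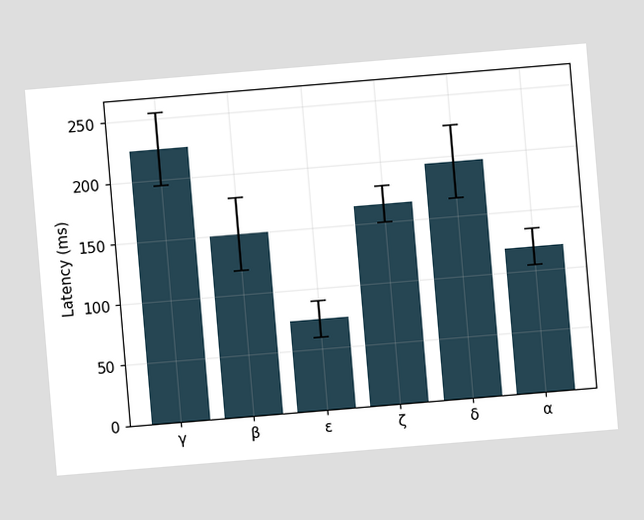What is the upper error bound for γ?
The chart is tilted about 5° counter-clockwise. The γ bar's upper whisker reaches 255ms.

255ms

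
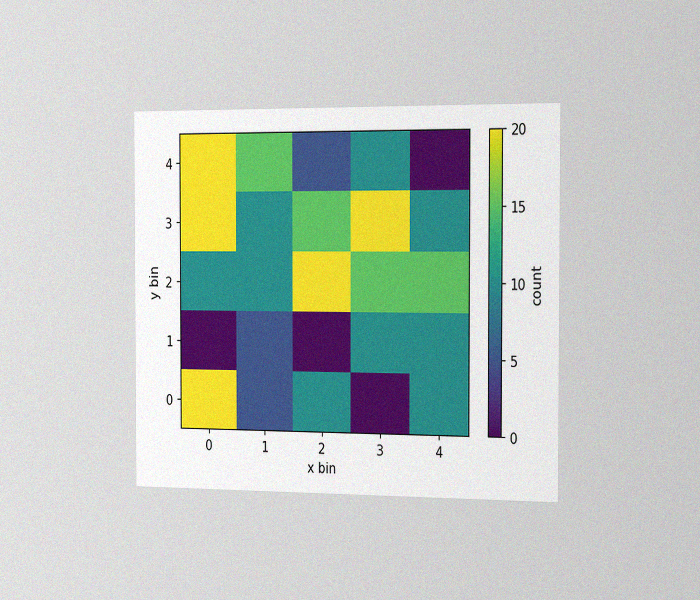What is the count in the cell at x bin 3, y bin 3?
The chart is viewed slightly from the right, with some photo noise. Matching the cell (3, 3) against the colorbar gives 20.

20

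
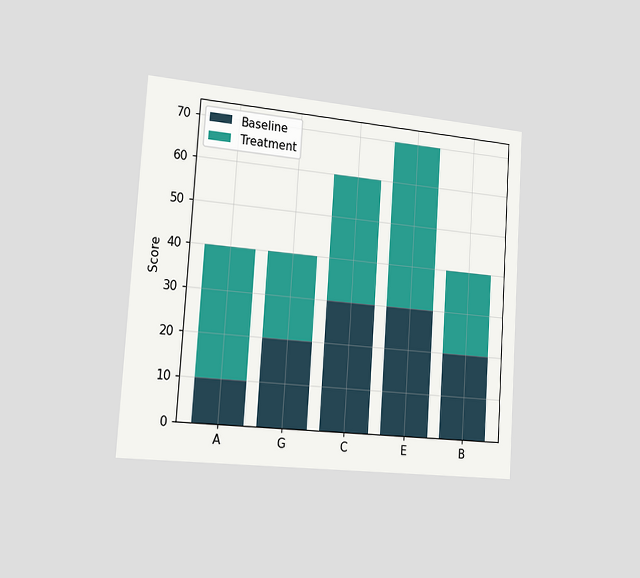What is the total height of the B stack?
The chart is tilted about 4° clockwise and viewed slightly from the left. The B stack's top reaches 40 on the y-axis.

40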